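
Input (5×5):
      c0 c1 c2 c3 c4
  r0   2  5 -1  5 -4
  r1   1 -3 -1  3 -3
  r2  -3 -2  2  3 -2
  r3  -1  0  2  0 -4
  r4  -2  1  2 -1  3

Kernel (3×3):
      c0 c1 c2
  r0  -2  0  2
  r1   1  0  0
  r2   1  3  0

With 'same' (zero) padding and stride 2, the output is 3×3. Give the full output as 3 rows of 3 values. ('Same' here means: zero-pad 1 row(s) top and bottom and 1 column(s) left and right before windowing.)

Output[0,0]: The receptive field on the zero-padded input at this output position is [0 0 0 / 0 2 5 / 0 1 -3]. Elementwise product with the kernel and sum: 0·-2 + 0·2 + 0·1 + 0·1 + 1·3.

3 -1 -1
-9 16 -15
0 1 -1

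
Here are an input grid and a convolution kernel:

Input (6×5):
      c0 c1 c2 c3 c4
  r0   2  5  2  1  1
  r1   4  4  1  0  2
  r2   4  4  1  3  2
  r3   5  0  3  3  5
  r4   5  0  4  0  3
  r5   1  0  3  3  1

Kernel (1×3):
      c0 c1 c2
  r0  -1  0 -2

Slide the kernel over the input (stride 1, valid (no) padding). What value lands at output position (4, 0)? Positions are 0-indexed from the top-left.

-13

The receptive field on the input at this output position is [5 0 4]. Elementwise product with the kernel and sum: 5·-1 + 4·-2.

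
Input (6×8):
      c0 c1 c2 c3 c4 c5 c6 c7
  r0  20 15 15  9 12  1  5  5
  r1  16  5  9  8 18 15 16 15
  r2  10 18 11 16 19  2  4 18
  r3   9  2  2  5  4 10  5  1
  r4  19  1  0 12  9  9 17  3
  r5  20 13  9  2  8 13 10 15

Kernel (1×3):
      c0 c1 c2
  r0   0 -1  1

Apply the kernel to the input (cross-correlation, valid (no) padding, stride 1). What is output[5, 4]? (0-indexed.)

The receptive field on the input at this output position is [8 13 10]. Elementwise product with the kernel and sum: 13·-1 + 10·1.

-3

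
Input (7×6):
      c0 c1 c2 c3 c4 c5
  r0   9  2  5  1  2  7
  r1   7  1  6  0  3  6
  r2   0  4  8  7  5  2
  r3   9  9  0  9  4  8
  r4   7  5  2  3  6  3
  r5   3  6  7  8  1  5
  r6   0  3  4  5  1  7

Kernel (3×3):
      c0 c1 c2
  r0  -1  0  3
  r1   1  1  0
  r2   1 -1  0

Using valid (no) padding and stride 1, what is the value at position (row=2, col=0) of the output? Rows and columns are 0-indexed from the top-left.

The receptive field on the input at this output position is [0 4 8 / 9 9 0 / 7 5 2]. Elementwise product with the kernel and sum: 0·-1 + 8·3 + 9·1 + 9·1 + 7·1 + 5·-1.

44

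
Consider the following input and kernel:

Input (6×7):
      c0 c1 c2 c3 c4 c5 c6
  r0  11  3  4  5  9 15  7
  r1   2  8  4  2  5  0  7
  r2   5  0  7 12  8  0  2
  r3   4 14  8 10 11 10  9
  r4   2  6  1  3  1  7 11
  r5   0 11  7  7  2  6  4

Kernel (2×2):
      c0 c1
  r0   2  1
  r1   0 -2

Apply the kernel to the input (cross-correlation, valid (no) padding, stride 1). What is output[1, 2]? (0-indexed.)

-14

The receptive field on the input at this output position is [4 2 / 7 12]. Elementwise product with the kernel and sum: 4·2 + 2·1 + 12·-2.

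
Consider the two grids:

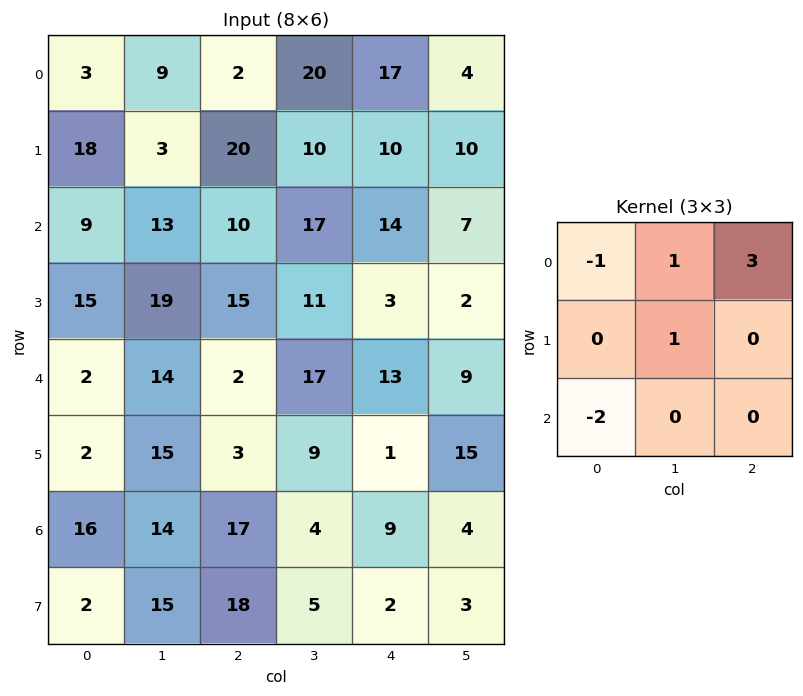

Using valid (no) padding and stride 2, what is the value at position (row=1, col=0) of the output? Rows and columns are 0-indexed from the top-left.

49

The receptive field on the input at this output position is [9 13 10 / 15 19 15 / 2 14 2]. Elementwise product with the kernel and sum: 9·-1 + 13·1 + 10·3 + 19·1 + 2·-2.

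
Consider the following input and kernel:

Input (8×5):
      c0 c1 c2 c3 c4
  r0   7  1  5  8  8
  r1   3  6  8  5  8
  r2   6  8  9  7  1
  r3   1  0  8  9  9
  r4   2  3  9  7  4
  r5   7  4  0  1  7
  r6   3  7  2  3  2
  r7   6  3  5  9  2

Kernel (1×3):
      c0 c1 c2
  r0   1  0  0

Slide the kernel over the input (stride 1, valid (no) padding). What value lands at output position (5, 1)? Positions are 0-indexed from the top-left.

4

The receptive field on the input at this output position is [4 0 1]. Elementwise product with the kernel and sum: 4·1.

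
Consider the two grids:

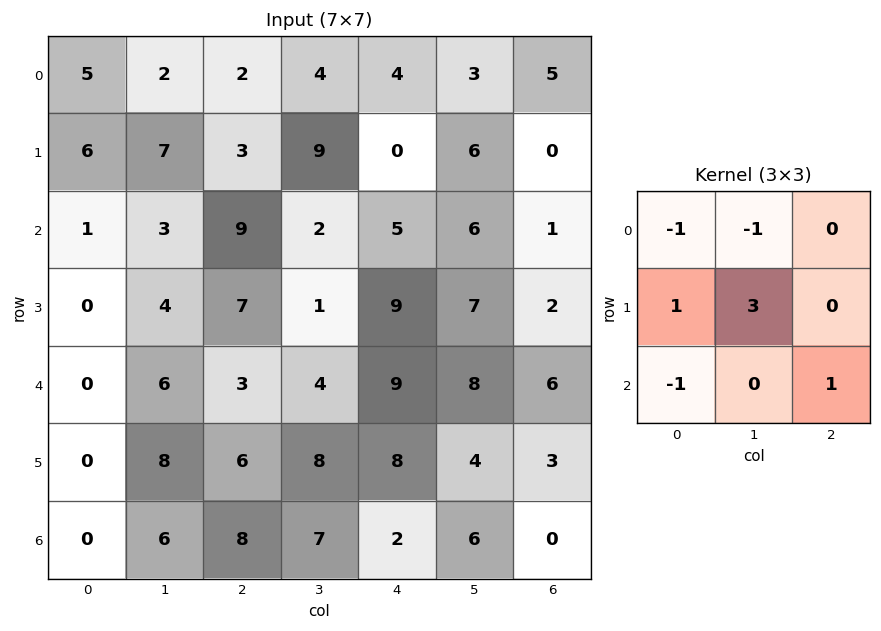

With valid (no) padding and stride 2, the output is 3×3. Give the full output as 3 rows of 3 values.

Output[0,0]: The receptive field on the input at this output position is [5 2 2 / 6 7 3 / 1 3 9]. Elementwise product with the kernel and sum: 5·-1 + 2·-1 + 6·1 + 7·3 + 1·-1 + 9·1.
Output[0,1]: The receptive field on the input at this output position is [2 4 4 / 3 9 0 / 9 2 5]. Elementwise product with the kernel and sum: 2·-1 + 4·-1 + 3·1 + 9·3 + 9·-1 + 5·1.

28 20 7
11 5 16
26 17 1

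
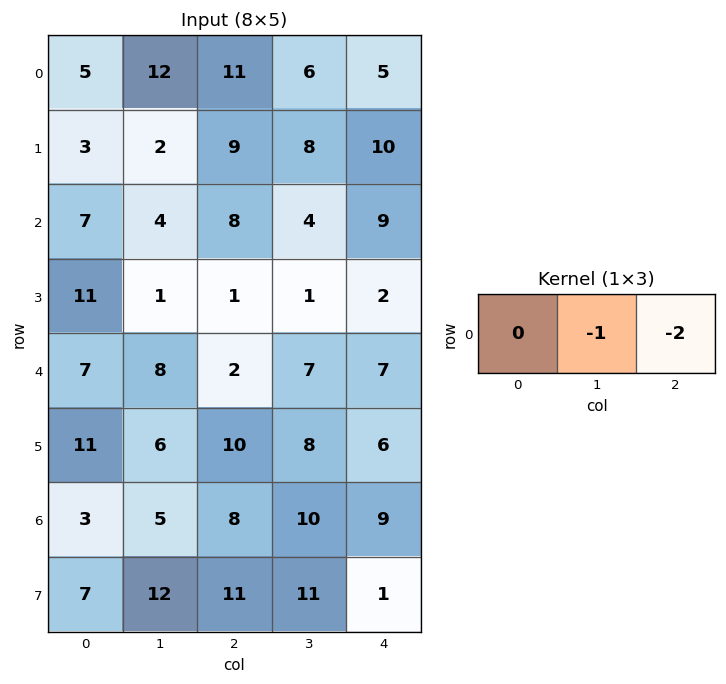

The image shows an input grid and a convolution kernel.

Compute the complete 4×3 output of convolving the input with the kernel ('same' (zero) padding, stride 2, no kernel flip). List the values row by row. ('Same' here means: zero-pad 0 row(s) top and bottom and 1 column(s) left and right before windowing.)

Output[0,0]: The receptive field on the zero-padded input at this output position is [0 5 12]. Elementwise product with the kernel and sum: 5·-1 + 12·-2.
Output[0,1]: The receptive field on the zero-padded input at this output position is [12 11 6]. Elementwise product with the kernel and sum: 11·-1 + 6·-2.

-29 -23 -5
-15 -16 -9
-23 -16 -7
-13 -28 -9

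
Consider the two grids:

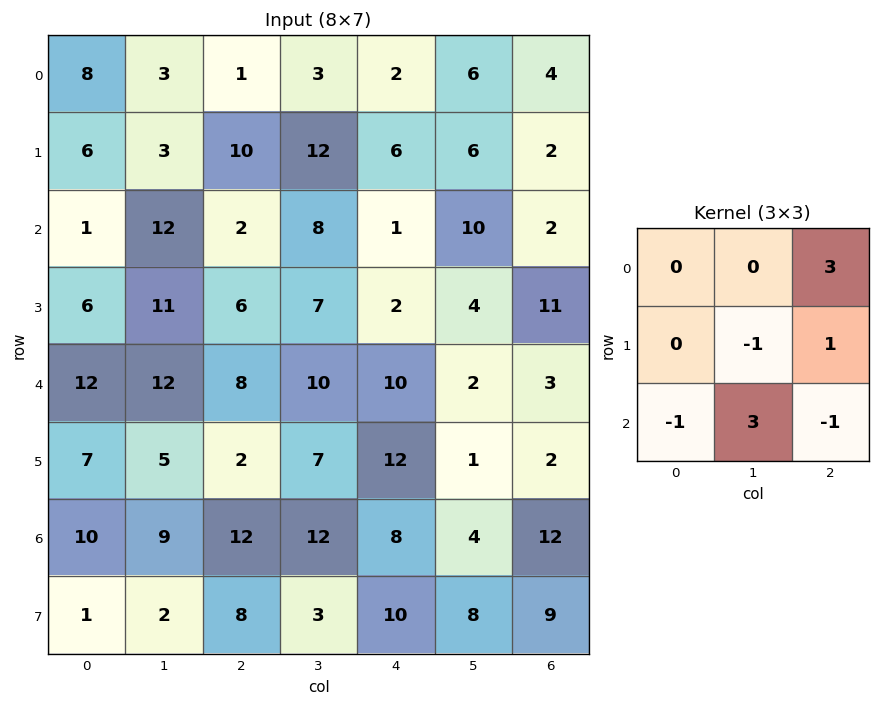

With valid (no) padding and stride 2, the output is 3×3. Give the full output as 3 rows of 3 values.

43 21 35
17 10 6
26 51 2

Output[0,0]: The receptive field on the input at this output position is [8 3 1 / 6 3 10 / 1 12 2]. Elementwise product with the kernel and sum: 1·3 + 3·-1 + 10·1 + 1·-1 + 12·3 + 2·-1.
Output[0,1]: The receptive field on the input at this output position is [1 3 2 / 10 12 6 / 2 8 1]. Elementwise product with the kernel and sum: 2·3 + 12·-1 + 6·1 + 2·-1 + 8·3 + 1·-1.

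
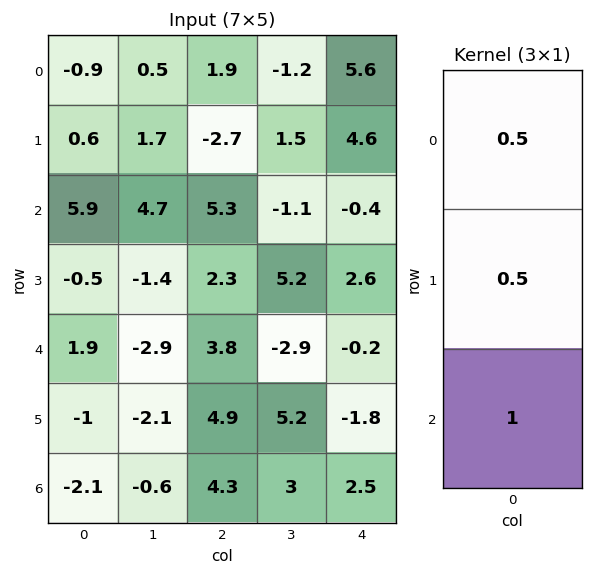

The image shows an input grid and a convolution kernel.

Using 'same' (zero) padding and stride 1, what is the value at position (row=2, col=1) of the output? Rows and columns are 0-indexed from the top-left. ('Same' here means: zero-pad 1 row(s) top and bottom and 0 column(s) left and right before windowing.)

The receptive field on the zero-padded input at this output position is [1.7 / 4.7 / -1.4]. Elementwise product with the kernel and sum: 1.7·0.5 + 4.7·0.5 + -1.4·1.

1.8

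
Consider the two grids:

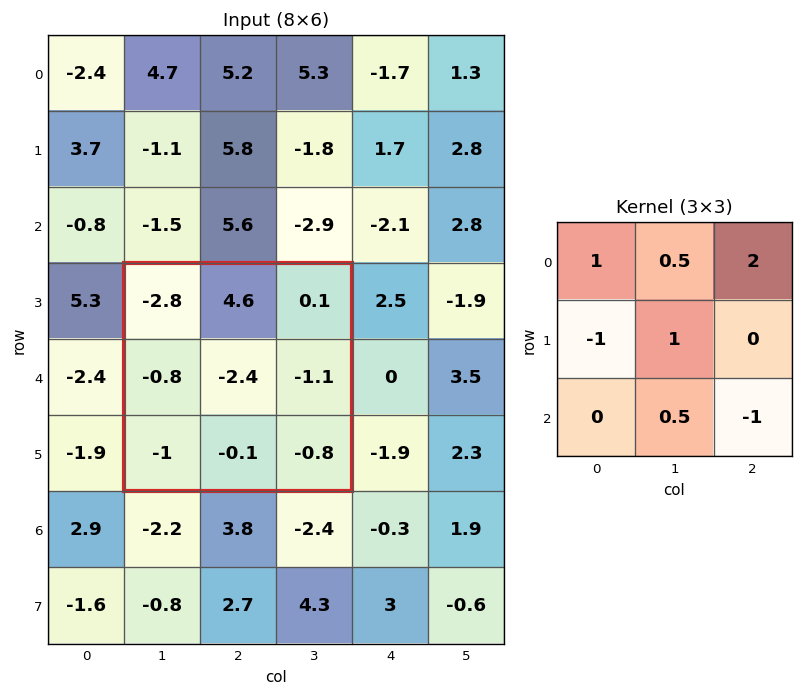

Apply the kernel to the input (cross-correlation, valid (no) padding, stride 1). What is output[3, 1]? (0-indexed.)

-1.15

The receptive field on the input at this output position is [-2.8 4.6 0.1 / -0.8 -2.4 -1.1 / -1 -0.1 -0.8]. Elementwise product with the kernel and sum: -2.8·1 + 4.6·0.5 + 0.1·2 + -0.8·-1 + -2.4·1 + -0.1·0.5 + -0.8·-1.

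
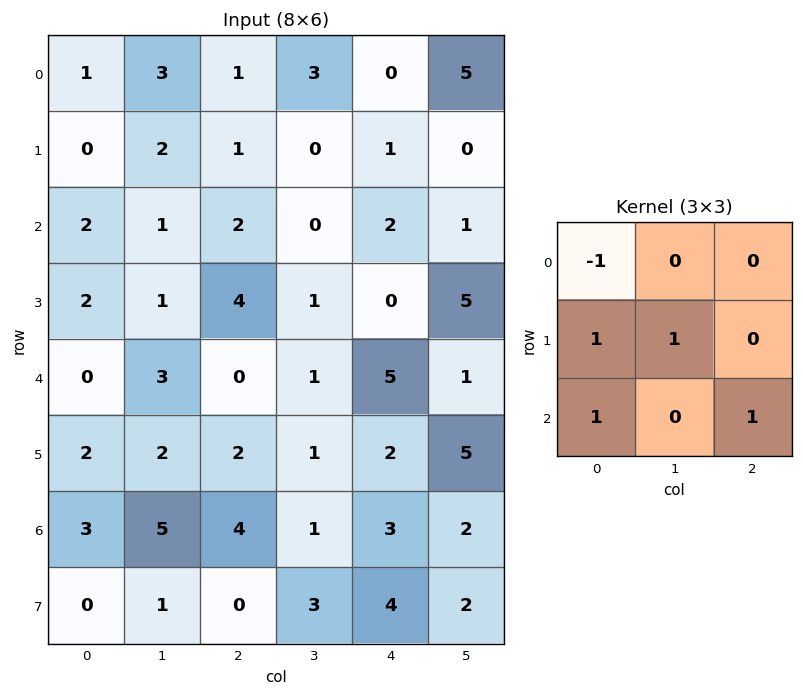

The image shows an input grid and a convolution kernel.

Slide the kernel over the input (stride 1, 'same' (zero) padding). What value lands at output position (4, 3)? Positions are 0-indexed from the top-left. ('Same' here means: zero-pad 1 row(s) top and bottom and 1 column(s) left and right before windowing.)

1

The receptive field on the zero-padded input at this output position is [4 1 0 / 0 1 5 / 2 1 2]. Elementwise product with the kernel and sum: 4·-1 + 0·1 + 1·1 + 2·1 + 2·1.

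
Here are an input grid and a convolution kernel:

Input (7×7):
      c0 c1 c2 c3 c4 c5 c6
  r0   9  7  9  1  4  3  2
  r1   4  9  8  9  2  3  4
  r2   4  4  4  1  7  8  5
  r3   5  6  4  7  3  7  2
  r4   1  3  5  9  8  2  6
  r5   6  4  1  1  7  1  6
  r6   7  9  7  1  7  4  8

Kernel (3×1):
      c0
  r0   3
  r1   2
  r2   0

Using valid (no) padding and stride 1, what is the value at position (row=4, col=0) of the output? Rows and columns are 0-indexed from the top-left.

15

The receptive field on the input at this output position is [1 / 6 / 7]. Elementwise product with the kernel and sum: 1·3 + 6·2.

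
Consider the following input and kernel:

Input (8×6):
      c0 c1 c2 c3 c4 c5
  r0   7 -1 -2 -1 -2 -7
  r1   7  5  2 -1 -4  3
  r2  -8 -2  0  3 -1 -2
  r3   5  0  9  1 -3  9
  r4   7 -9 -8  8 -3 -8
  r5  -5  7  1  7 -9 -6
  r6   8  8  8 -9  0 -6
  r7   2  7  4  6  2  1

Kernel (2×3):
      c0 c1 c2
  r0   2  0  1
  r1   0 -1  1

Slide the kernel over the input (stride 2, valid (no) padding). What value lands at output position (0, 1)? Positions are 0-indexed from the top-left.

The receptive field on the input at this output position is [-2 -1 -2 / 2 -1 -4]. Elementwise product with the kernel and sum: -2·2 + -2·1 + -1·-1 + -4·1.

-9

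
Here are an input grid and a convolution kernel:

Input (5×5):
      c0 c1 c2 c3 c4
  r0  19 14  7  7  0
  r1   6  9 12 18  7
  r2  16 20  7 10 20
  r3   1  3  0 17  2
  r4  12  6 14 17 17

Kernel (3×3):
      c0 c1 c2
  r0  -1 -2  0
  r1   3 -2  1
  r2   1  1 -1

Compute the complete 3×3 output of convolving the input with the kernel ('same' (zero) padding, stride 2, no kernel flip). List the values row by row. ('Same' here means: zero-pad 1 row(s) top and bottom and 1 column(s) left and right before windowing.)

Output[0,0]: The receptive field on the zero-padded input at this output position is [0 0 0 / 0 19 14 / 0 6 9]. Elementwise product with the kernel and sum: 0·-1 + 0·-2 + 0·3 + 19·-2 + 14·1 + 0·1 + 6·1 + 9·-1.
Output[0,1]: The receptive field on the zero-padded input at this output position is [0 0 0 / 14 7 7 / 9 12 18]. Elementwise product with the kernel and sum: 0·-1 + 0·-2 + 14·3 + 7·-2 + 7·1 + 9·1 + 12·1 + 18·-1.

-27 38 46
-26 9 -23
-20 4 -4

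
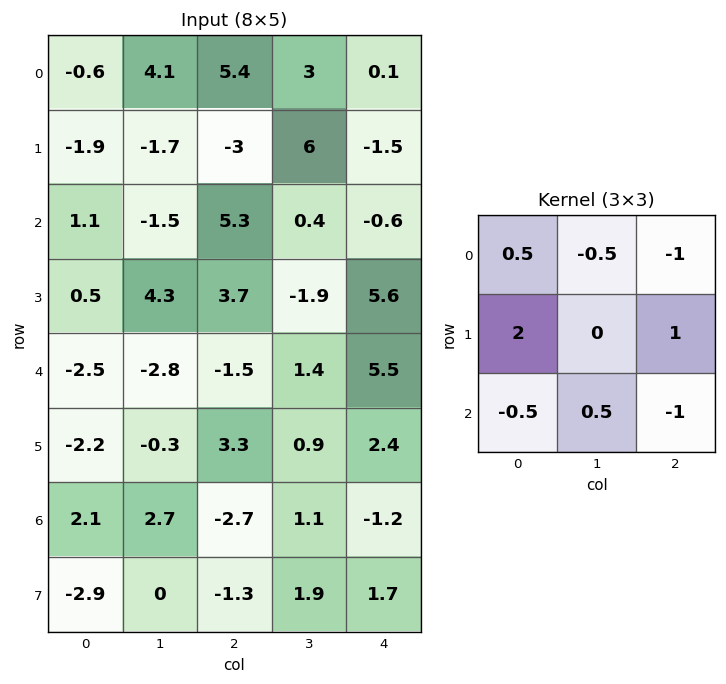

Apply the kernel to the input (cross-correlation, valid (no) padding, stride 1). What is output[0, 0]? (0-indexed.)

The receptive field on the input at this output position is [-0.6 4.1 5.4 / -1.9 -1.7 -3 / 1.1 -1.5 5.3]. Elementwise product with the kernel and sum: -0.6·0.5 + 4.1·-0.5 + 5.4·-1 + -1.9·2 + -3·1 + 1.1·-0.5 + -1.5·0.5 + 5.3·-1.

-21.15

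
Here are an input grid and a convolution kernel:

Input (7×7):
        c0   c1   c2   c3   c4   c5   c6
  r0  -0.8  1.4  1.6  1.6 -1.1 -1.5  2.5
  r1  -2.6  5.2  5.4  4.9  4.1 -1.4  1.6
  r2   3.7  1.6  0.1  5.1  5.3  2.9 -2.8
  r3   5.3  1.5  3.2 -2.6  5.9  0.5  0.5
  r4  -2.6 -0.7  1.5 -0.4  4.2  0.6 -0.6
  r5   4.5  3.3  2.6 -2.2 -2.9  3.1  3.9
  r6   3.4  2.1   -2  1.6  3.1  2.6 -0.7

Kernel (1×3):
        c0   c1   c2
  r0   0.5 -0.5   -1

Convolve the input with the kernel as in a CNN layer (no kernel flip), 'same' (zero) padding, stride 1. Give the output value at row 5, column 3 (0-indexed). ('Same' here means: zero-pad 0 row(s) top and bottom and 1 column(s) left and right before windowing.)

The receptive field on the zero-padded input at this output position is [2.6 -2.2 -2.9]. Elementwise product with the kernel and sum: 2.6·0.5 + -2.2·-0.5 + -2.9·-1.

5.3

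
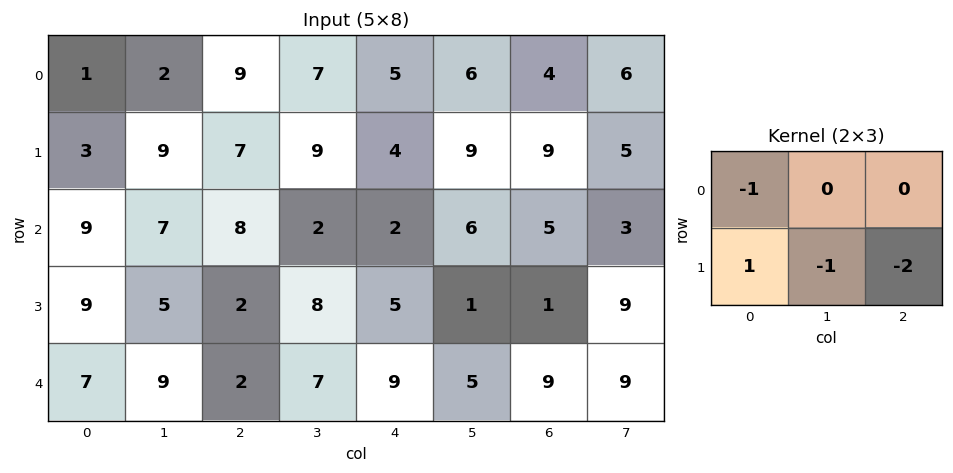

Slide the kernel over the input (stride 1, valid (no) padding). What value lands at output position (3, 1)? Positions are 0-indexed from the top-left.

-12

The receptive field on the input at this output position is [5 2 8 / 9 2 7]. Elementwise product with the kernel and sum: 5·-1 + 9·1 + 2·-1 + 7·-2.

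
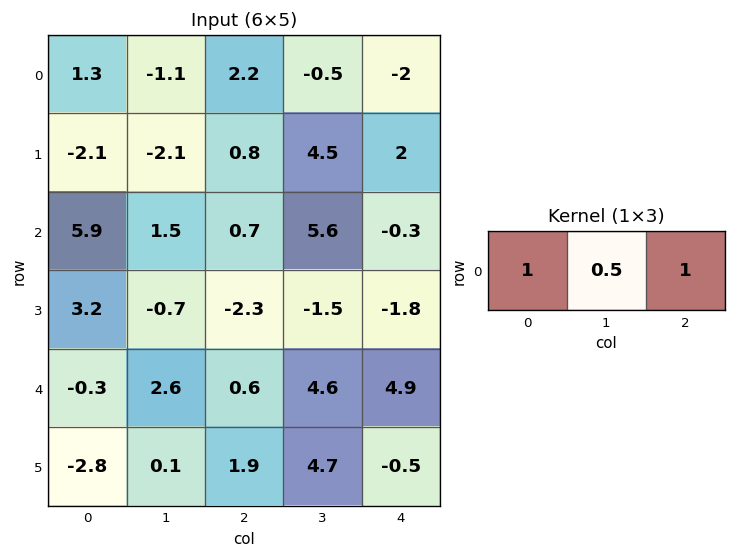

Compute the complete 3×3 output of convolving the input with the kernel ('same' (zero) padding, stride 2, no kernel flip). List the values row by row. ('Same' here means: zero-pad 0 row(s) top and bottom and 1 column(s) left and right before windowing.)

-0.45 -0.5 -1.5
4.45 7.45 5.45
2.45 7.5 7.05

Output[0,0]: The receptive field on the zero-padded input at this output position is [0 1.3 -1.1]. Elementwise product with the kernel and sum: 0·1 + 1.3·0.5 + -1.1·1.
Output[0,1]: The receptive field on the zero-padded input at this output position is [-1.1 2.2 -0.5]. Elementwise product with the kernel and sum: -1.1·1 + 2.2·0.5 + -0.5·1.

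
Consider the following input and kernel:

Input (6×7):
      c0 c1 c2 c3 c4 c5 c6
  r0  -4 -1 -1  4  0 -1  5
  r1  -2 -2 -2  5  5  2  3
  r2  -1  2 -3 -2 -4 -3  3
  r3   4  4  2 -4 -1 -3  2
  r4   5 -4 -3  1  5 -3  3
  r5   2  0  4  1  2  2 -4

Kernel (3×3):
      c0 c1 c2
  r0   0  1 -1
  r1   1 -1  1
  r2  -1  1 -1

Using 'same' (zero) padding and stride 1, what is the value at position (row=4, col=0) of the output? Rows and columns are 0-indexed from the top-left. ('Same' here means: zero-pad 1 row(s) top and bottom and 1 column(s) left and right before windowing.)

The receptive field on the zero-padded input at this output position is [0 4 4 / 0 5 -4 / 0 2 0]. Elementwise product with the kernel and sum: 4·1 + 4·-1 + 0·1 + 5·-1 + -4·1 + 0·-1 + 2·1 + 0·-1.

-7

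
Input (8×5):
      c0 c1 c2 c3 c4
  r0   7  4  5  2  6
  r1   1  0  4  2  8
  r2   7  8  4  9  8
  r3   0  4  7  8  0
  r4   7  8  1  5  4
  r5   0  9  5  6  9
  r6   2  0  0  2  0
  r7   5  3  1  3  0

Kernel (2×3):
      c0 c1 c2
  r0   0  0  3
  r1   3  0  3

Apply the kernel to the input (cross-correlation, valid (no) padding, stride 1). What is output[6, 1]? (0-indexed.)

24

The receptive field on the input at this output position is [0 0 2 / 3 1 3]. Elementwise product with the kernel and sum: 2·3 + 3·3 + 3·3.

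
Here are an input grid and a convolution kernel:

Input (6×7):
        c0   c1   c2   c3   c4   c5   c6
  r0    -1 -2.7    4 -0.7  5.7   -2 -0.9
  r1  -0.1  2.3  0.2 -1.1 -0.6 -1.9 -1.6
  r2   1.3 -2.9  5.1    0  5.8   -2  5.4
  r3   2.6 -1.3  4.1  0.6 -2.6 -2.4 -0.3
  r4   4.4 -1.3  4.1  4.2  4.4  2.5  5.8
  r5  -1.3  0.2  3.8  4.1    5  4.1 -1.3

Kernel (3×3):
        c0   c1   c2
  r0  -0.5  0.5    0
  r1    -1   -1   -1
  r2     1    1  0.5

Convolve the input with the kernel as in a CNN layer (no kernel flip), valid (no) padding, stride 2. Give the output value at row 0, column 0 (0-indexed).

The receptive field on the input at this output position is [-1 -2.7 4 / -0.1 2.3 0.2 / 1.3 -2.9 5.1]. Elementwise product with the kernel and sum: -1·-0.5 + -2.7·0.5 + -0.1·-1 + 2.3·-1 + 0.2·-1 + 1.3·1 + -2.9·1 + 5.1·0.5.

-2.3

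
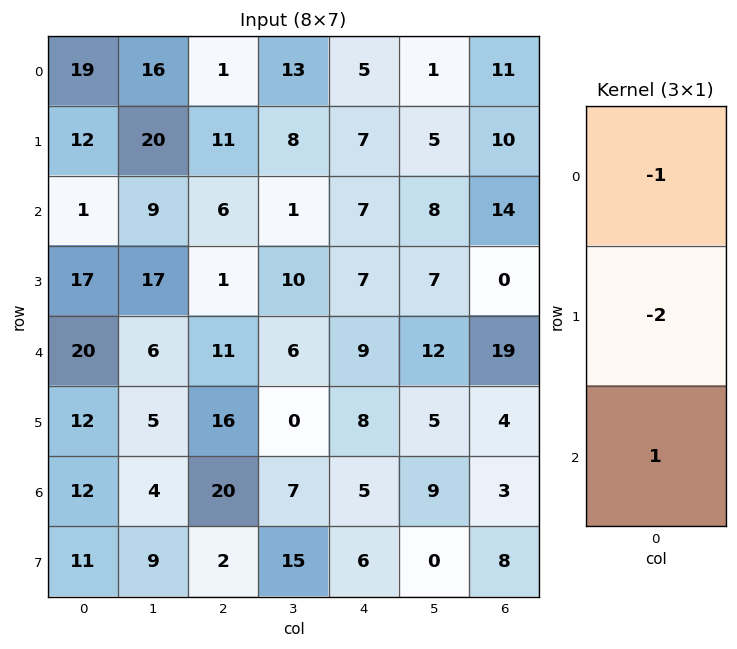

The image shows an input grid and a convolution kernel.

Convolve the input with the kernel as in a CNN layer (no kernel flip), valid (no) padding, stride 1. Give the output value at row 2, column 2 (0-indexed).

The receptive field on the input at this output position is [6 / 1 / 11]. Elementwise product with the kernel and sum: 6·-1 + 1·-2 + 11·1.

3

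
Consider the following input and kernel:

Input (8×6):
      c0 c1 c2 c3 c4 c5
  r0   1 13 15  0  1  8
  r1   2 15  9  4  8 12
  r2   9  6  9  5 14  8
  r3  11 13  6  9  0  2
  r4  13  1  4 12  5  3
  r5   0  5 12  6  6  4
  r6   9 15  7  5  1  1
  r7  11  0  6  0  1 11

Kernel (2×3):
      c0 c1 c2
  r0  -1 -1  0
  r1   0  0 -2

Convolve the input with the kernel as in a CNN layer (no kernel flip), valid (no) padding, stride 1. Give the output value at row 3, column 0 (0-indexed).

The receptive field on the input at this output position is [11 13 6 / 13 1 4]. Elementwise product with the kernel and sum: 11·-1 + 13·-1 + 4·-2.

-32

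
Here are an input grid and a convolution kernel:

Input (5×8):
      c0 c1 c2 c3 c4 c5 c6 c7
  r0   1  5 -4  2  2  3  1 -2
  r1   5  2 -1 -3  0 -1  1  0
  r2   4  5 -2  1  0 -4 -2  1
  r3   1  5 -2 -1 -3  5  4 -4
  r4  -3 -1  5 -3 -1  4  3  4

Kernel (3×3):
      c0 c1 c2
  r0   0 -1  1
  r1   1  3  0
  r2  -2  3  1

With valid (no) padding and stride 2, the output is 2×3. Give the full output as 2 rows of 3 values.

Output[0,0]: The receptive field on the input at this output position is [1 5 -4 / 5 2 -1 / 4 5 -2]. Elementwise product with the kernel and sum: 5·-1 + -4·1 + 5·1 + 2·3 + 4·-2 + 5·3 + -2·1.

7 -3 -19
17 -26 31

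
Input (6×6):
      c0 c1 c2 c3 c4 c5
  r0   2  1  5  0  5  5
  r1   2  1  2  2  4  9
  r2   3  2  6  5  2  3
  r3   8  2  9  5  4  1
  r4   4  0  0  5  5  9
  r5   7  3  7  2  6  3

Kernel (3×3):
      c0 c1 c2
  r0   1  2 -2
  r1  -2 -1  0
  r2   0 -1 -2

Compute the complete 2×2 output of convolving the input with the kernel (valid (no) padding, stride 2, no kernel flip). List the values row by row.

-25 -20
-23 -26

Output[0,0]: The receptive field on the input at this output position is [2 1 5 / 2 1 2 / 3 2 6]. Elementwise product with the kernel and sum: 2·1 + 1·2 + 5·-2 + 2·-2 + 1·-1 + 2·-1 + 6·-2.
Output[0,1]: The receptive field on the input at this output position is [5 0 5 / 2 2 4 / 6 5 2]. Elementwise product with the kernel and sum: 5·1 + 0·2 + 5·-2 + 2·-2 + 2·-1 + 5·-1 + 2·-2.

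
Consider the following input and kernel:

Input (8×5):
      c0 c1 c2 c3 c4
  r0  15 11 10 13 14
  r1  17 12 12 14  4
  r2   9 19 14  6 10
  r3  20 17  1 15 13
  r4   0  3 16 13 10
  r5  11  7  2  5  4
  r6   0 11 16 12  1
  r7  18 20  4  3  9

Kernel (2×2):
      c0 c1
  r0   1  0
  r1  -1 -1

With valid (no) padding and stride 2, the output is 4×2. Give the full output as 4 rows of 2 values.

Output[0,0]: The receptive field on the input at this output position is [15 11 / 17 12]. Elementwise product with the kernel and sum: 15·1 + 17·-1 + 12·-1.

-14 -16
-28 -2
-18 9
-38 9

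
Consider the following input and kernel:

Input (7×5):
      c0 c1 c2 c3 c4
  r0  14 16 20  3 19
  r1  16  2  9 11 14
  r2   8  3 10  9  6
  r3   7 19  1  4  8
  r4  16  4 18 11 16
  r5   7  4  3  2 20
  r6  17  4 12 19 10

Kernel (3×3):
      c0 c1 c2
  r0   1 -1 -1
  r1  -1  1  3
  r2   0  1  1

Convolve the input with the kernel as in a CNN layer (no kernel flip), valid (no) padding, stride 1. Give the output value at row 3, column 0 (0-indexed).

The receptive field on the input at this output position is [7 19 1 / 16 4 18 / 7 4 3]. Elementwise product with the kernel and sum: 7·1 + 19·-1 + 1·-1 + 16·-1 + 4·1 + 18·3 + 4·1 + 3·1.

36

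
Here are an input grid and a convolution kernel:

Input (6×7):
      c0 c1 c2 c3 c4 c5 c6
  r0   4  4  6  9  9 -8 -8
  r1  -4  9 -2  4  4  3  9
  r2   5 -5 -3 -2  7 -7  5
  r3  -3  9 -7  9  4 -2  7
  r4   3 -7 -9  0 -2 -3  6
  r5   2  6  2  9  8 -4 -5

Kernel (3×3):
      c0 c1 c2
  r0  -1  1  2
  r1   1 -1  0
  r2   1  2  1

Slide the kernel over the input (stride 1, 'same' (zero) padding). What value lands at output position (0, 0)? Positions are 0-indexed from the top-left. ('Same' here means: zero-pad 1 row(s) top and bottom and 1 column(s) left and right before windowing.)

-3

The receptive field on the zero-padded input at this output position is [0 0 0 / 0 4 4 / 0 -4 9]. Elementwise product with the kernel and sum: 0·-1 + 0·1 + 0·2 + 0·1 + 4·-1 + 0·1 + -4·2 + 9·1.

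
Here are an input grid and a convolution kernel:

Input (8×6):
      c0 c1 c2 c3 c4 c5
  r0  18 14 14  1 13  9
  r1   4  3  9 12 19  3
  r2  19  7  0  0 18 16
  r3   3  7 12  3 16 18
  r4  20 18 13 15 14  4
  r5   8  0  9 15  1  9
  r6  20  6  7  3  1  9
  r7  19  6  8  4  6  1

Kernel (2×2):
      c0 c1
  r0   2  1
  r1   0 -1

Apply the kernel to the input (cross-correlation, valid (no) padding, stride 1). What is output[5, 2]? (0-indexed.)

30

The receptive field on the input at this output position is [9 15 / 7 3]. Elementwise product with the kernel and sum: 9·2 + 15·1 + 3·-1.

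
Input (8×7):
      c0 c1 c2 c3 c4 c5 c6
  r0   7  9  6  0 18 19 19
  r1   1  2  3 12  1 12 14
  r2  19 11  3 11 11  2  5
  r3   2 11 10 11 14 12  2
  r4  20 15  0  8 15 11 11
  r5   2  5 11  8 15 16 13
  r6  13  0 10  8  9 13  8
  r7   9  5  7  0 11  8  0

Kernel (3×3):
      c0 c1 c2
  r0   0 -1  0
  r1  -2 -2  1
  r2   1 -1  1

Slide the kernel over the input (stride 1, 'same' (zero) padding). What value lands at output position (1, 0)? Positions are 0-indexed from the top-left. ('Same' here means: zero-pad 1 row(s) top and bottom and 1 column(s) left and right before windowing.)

The receptive field on the zero-padded input at this output position is [0 7 9 / 0 1 2 / 0 19 11]. Elementwise product with the kernel and sum: 7·-1 + 0·-2 + 1·-2 + 2·1 + 0·1 + 19·-1 + 11·1.

-15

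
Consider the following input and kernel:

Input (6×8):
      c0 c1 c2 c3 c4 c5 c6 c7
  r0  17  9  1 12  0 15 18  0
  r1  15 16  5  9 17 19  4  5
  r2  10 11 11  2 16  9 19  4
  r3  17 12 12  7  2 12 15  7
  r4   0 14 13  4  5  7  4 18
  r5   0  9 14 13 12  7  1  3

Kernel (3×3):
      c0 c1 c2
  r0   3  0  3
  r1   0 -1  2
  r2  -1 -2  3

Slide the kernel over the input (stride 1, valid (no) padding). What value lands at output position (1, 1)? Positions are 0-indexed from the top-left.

The receptive field on the input at this output position is [16 5 9 / 11 11 2 / 12 12 7]. Elementwise product with the kernel and sum: 16·3 + 9·3 + 11·-1 + 2·2 + 12·-1 + 12·-2 + 7·3.

53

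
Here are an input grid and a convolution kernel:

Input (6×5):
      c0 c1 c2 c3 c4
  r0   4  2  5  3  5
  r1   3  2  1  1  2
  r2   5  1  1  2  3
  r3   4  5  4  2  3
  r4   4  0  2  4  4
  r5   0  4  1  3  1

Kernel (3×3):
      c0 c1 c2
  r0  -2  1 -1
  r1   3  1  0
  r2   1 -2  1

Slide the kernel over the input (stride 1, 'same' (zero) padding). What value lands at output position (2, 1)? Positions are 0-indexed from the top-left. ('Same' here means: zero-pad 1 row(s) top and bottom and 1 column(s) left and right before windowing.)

9

The receptive field on the zero-padded input at this output position is [3 2 1 / 5 1 1 / 4 5 4]. Elementwise product with the kernel and sum: 3·-2 + 2·1 + 1·-1 + 5·3 + 1·1 + 4·1 + 5·-2 + 4·1.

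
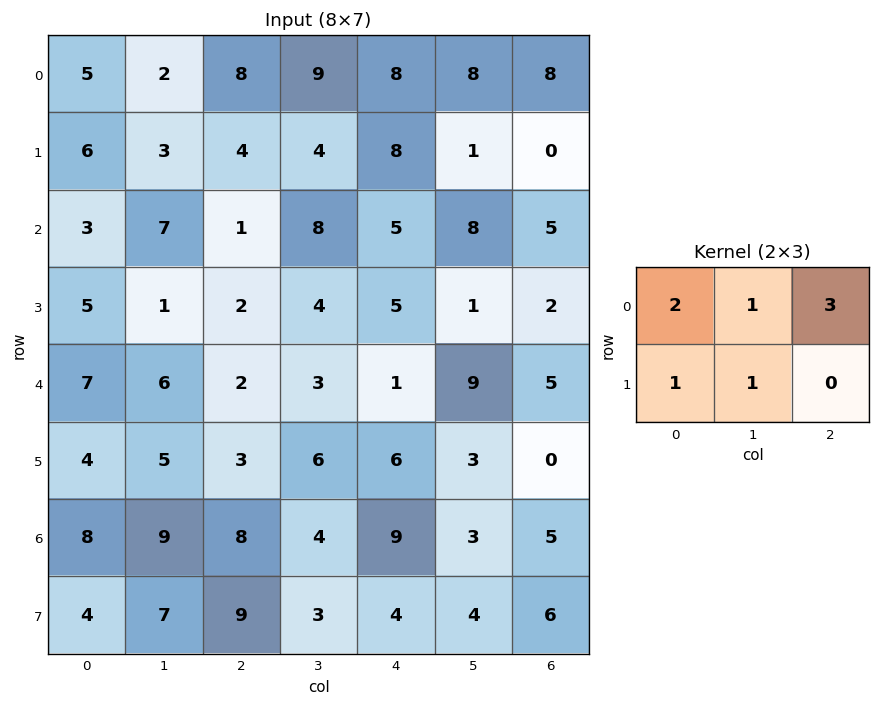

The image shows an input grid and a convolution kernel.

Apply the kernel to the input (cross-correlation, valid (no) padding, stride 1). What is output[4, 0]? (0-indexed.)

The receptive field on the input at this output position is [7 6 2 / 4 5 3]. Elementwise product with the kernel and sum: 7·2 + 6·1 + 2·3 + 4·1 + 5·1.

35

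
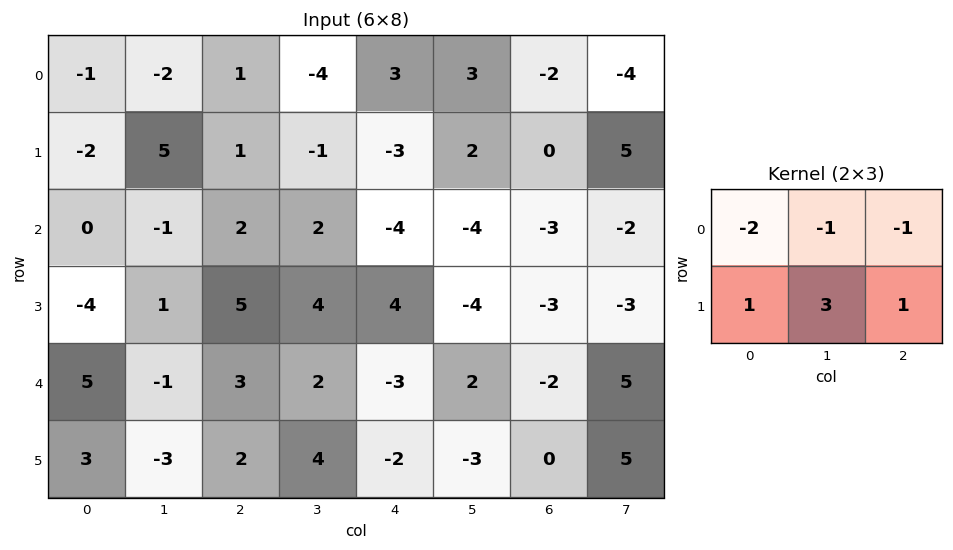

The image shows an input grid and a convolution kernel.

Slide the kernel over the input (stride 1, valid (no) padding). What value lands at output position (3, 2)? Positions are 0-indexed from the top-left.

The receptive field on the input at this output position is [5 4 4 / 3 2 -3]. Elementwise product with the kernel and sum: 5·-2 + 4·-1 + 4·-1 + 3·1 + 2·3 + -3·1.

-12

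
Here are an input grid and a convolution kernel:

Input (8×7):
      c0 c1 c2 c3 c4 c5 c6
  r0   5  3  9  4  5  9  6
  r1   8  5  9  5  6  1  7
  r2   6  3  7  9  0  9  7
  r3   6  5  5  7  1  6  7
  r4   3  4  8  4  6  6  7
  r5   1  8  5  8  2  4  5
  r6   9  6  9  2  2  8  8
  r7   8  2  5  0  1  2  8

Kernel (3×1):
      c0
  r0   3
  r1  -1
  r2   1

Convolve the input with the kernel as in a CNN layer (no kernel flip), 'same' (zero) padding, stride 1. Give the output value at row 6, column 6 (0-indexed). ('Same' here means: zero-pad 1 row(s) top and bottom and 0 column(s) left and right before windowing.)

15

The receptive field on the zero-padded input at this output position is [5 / 8 / 8]. Elementwise product with the kernel and sum: 5·3 + 8·-1 + 8·1.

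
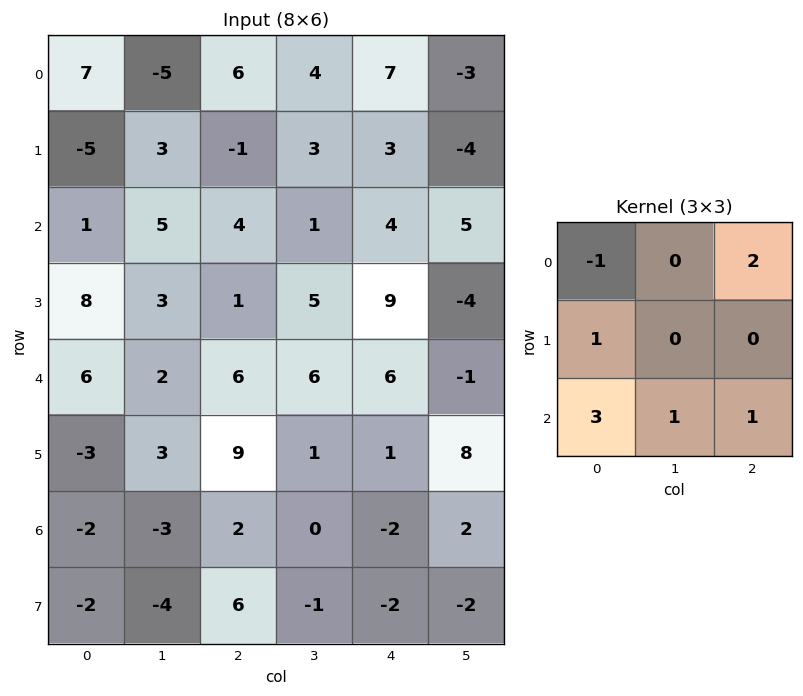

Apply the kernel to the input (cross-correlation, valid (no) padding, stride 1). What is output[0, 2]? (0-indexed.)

The receptive field on the input at this output position is [6 4 7 / -1 3 3 / 4 1 4]. Elementwise product with the kernel and sum: 6·-1 + 7·2 + -1·1 + 4·3 + 1·1 + 4·1.

24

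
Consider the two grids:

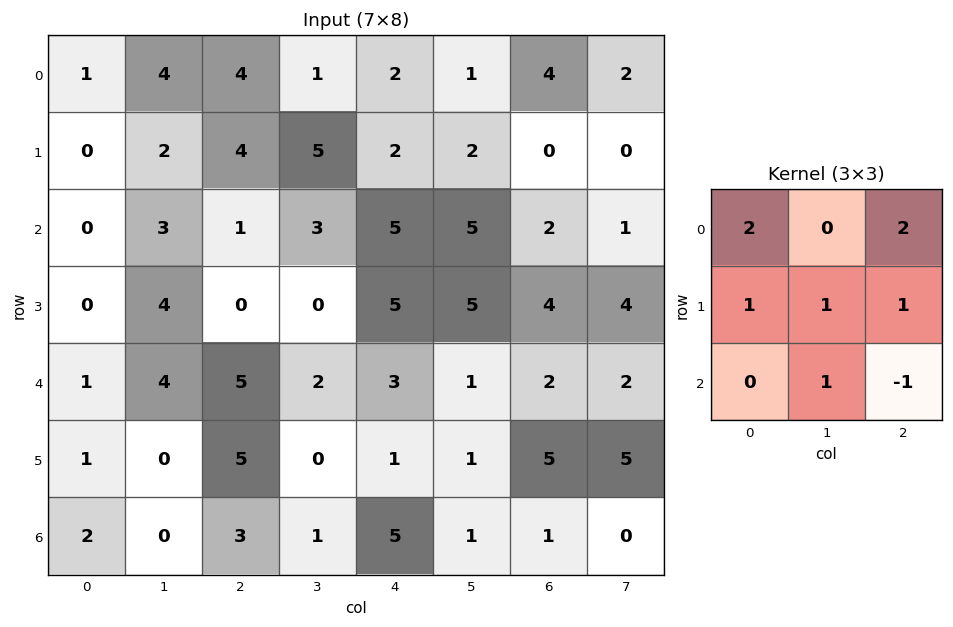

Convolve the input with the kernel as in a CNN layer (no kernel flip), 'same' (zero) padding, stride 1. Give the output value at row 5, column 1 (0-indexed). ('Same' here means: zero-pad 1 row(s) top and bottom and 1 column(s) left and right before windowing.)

15

The receptive field on the zero-padded input at this output position is [1 4 5 / 1 0 5 / 2 0 3]. Elementwise product with the kernel and sum: 1·2 + 5·2 + 1·1 + 0·1 + 5·1 + 0·1 + 3·-1.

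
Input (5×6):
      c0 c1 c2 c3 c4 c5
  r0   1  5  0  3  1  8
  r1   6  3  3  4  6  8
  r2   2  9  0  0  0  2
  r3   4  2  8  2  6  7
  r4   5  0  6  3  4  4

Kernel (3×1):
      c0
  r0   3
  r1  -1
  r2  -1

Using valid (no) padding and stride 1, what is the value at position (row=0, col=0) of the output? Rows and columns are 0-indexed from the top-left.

-5

The receptive field on the input at this output position is [1 / 6 / 2]. Elementwise product with the kernel and sum: 1·3 + 6·-1 + 2·-1.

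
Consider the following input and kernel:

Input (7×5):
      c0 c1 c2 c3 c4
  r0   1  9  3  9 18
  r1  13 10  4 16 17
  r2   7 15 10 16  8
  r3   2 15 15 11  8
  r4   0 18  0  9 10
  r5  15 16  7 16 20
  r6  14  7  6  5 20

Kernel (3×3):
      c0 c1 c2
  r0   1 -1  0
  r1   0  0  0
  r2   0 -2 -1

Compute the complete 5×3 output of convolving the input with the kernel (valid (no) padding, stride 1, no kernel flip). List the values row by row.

-48 -30 -46
-42 -35 -42
-44 -4 -34
-52 -30 -48
-38 1 -39

Output[0,0]: The receptive field on the input at this output position is [1 9 3 / 13 10 4 / 7 15 10]. Elementwise product with the kernel and sum: 1·1 + 9·-1 + 15·-2 + 10·-1.
Output[0,1]: The receptive field on the input at this output position is [9 3 9 / 10 4 16 / 15 10 16]. Elementwise product with the kernel and sum: 9·1 + 3·-1 + 10·-2 + 16·-1.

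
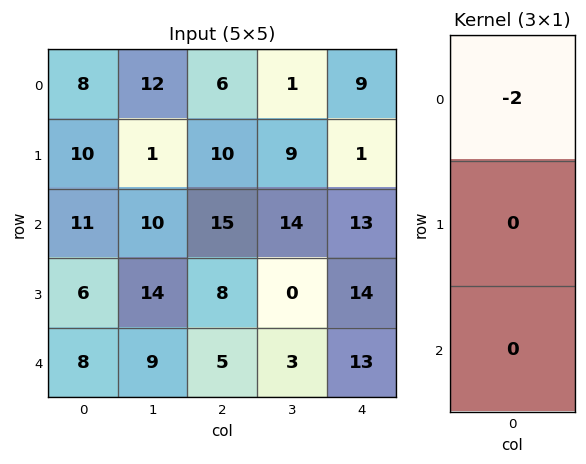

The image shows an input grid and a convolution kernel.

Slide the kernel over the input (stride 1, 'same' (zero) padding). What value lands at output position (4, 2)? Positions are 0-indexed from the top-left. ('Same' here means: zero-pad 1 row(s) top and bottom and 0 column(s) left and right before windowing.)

-16

The receptive field on the zero-padded input at this output position is [8 / 5 / 0]. Elementwise product with the kernel and sum: 8·-2.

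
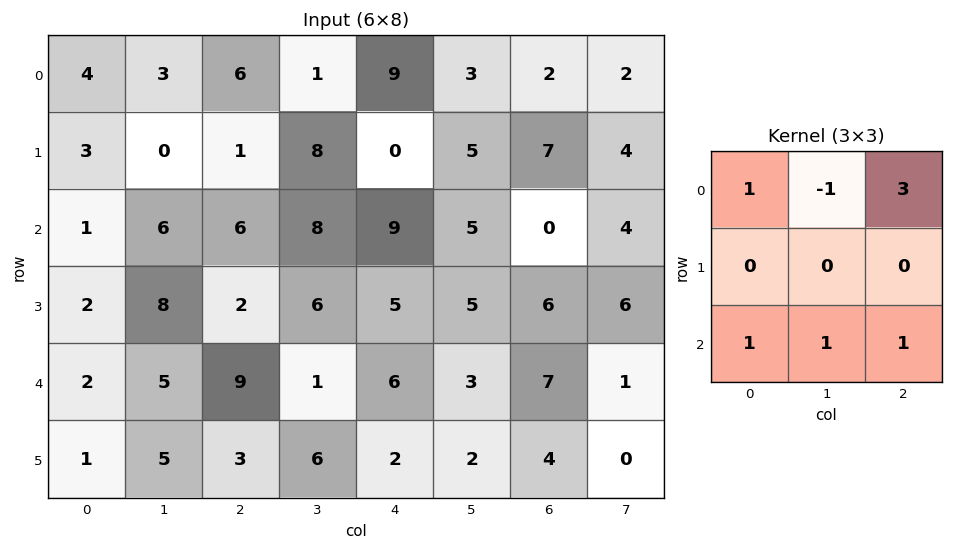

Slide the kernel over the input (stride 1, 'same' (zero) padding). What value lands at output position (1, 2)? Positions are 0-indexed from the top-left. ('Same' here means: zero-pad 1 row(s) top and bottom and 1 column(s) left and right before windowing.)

20

The receptive field on the zero-padded input at this output position is [3 6 1 / 0 1 8 / 6 6 8]. Elementwise product with the kernel and sum: 3·1 + 6·-1 + 1·3 + 6·1 + 6·1 + 8·1.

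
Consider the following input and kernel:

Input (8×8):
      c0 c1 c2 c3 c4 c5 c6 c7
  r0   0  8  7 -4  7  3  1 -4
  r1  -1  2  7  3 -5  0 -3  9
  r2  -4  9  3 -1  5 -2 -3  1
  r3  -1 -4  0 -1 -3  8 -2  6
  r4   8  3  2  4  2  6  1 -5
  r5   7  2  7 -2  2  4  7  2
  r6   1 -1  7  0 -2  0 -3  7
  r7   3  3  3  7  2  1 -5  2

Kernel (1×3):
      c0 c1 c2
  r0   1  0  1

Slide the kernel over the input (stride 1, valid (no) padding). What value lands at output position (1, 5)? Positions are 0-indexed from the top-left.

9

The receptive field on the input at this output position is [0 -3 9]. Elementwise product with the kernel and sum: 0·1 + 9·1.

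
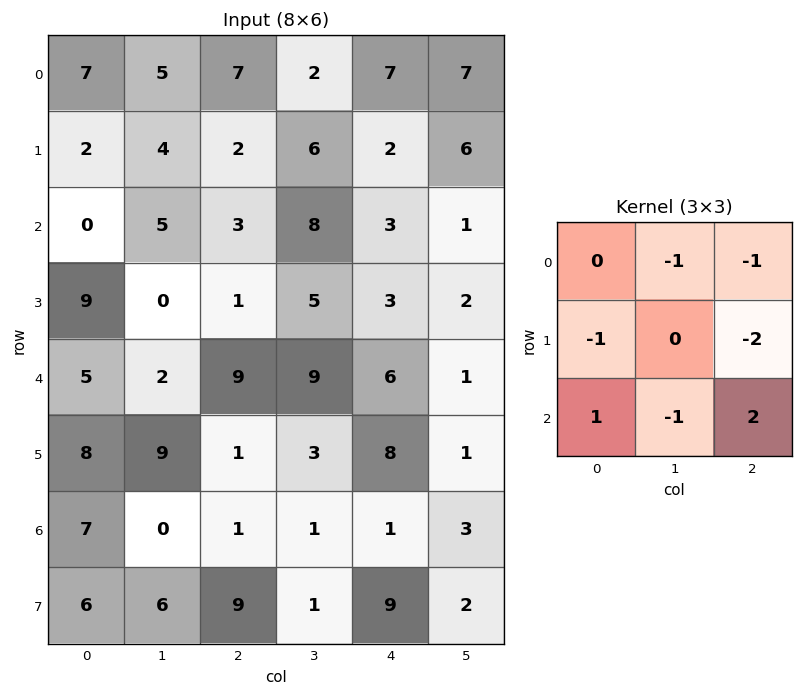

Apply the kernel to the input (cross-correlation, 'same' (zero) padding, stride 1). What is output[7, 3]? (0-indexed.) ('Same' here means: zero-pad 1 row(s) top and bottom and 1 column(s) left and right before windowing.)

The receptive field on the zero-padded input at this output position is [1 1 1 / 9 1 9 / 0 0 0]. Elementwise product with the kernel and sum: 1·-1 + 1·-1 + 9·-1 + 9·-2 + 0·1 + 0·-1 + 0·2.

-29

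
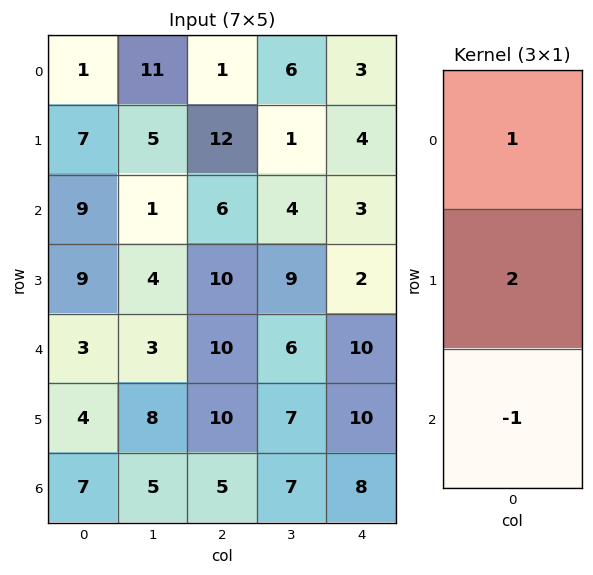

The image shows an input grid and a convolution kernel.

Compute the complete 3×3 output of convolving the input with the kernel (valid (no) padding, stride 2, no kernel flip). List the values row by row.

6 19 8
24 16 -3
4 25 22

Output[0,0]: The receptive field on the input at this output position is [1 / 7 / 9]. Elementwise product with the kernel and sum: 1·1 + 7·2 + 9·-1.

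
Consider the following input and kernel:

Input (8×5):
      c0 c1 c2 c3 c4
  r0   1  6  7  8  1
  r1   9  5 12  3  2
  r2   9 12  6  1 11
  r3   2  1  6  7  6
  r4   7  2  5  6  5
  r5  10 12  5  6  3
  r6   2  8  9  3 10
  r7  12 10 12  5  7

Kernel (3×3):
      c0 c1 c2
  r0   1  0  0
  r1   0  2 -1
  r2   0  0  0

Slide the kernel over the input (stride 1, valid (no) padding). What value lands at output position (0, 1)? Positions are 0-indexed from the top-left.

The receptive field on the input at this output position is [6 7 8 / 5 12 3 / 12 6 1]. Elementwise product with the kernel and sum: 6·1 + 12·2 + 3·-1.

27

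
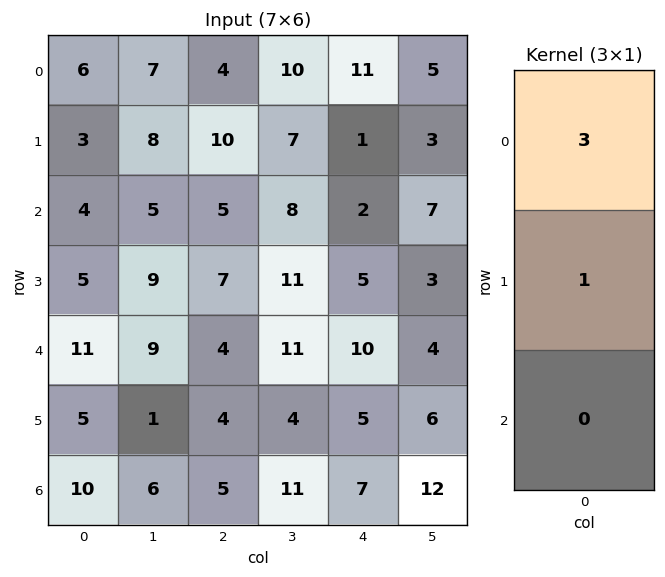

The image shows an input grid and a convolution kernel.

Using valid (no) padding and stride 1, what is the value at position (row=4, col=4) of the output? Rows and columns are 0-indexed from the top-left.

35

The receptive field on the input at this output position is [10 / 5 / 7]. Elementwise product with the kernel and sum: 10·3 + 5·1.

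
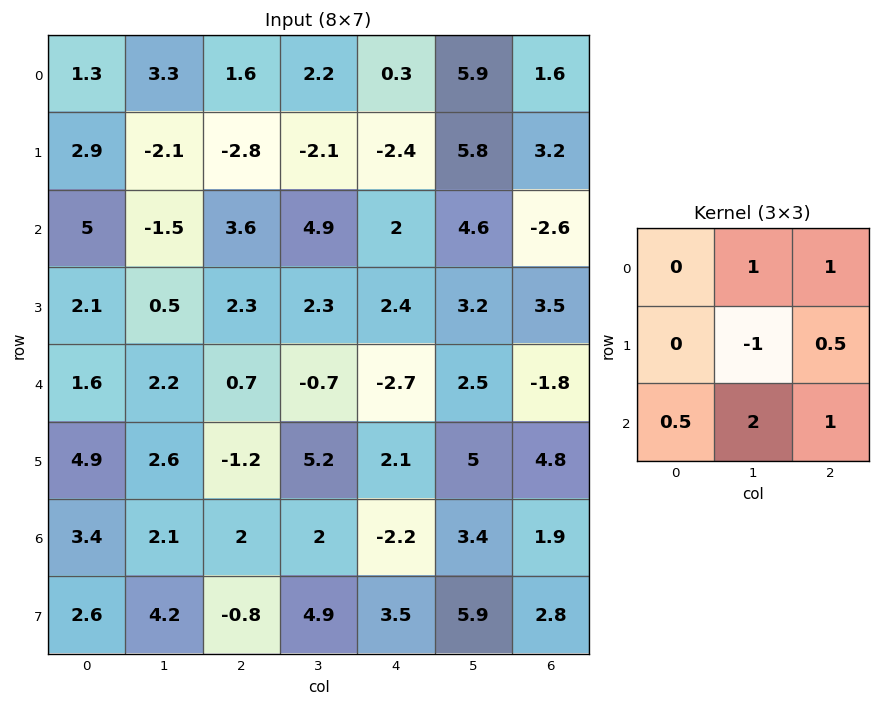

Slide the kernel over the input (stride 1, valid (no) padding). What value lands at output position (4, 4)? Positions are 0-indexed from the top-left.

5.7

The receptive field on the input at this output position is [-2.7 2.5 -1.8 / 2.1 5 4.8 / -2.2 3.4 1.9]. Elementwise product with the kernel and sum: 2.5·1 + -1.8·1 + 5·-1 + 4.8·0.5 + -2.2·0.5 + 3.4·2 + 1.9·1.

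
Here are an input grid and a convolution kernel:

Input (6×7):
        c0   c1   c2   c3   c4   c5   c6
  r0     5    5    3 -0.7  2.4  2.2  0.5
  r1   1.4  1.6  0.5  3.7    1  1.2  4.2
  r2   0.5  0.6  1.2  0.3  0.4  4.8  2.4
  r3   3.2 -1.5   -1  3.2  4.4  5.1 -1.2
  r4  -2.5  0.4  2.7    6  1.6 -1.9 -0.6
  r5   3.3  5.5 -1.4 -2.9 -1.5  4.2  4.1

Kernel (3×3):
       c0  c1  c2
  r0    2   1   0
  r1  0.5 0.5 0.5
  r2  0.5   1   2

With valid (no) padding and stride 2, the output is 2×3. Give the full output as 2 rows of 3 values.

Output[0,0]: The receptive field on the input at this output position is [5 5 3 / 1.4 1.6 0.5 / 0.5 0.6 1.2]. Elementwise product with the kernel and sum: 5·2 + 5·1 + 1.4·0.5 + 1.6·0.5 + 0.5·0.5 + 0.5·0.5 + 0.6·1 + 1.2·2.

20 9.6 20
6.5 16.55 7.45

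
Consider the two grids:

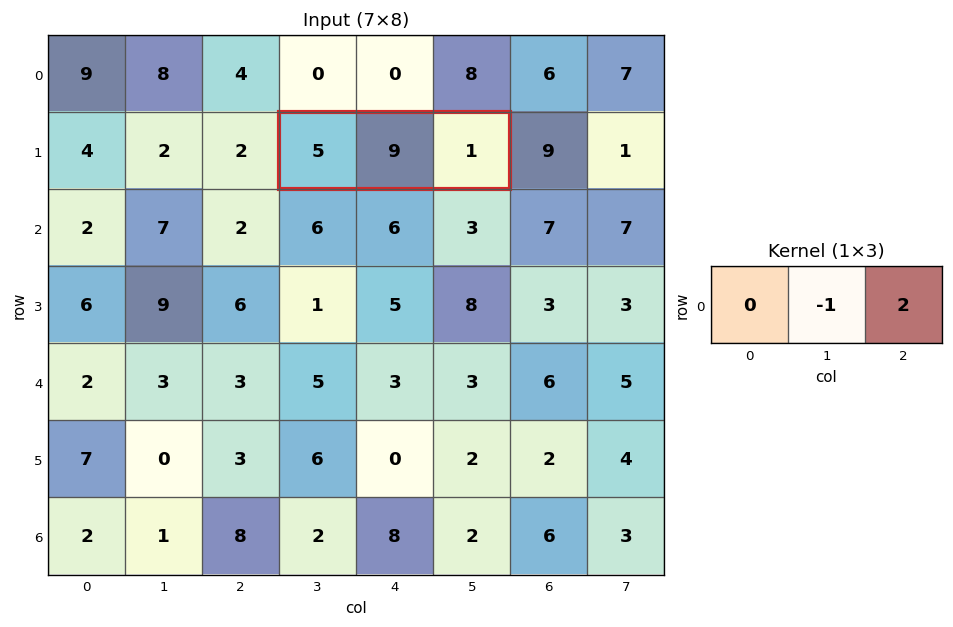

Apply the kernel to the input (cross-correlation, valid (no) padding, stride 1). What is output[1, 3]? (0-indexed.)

-7

The receptive field on the input at this output position is [5 9 1]. Elementwise product with the kernel and sum: 9·-1 + 1·2.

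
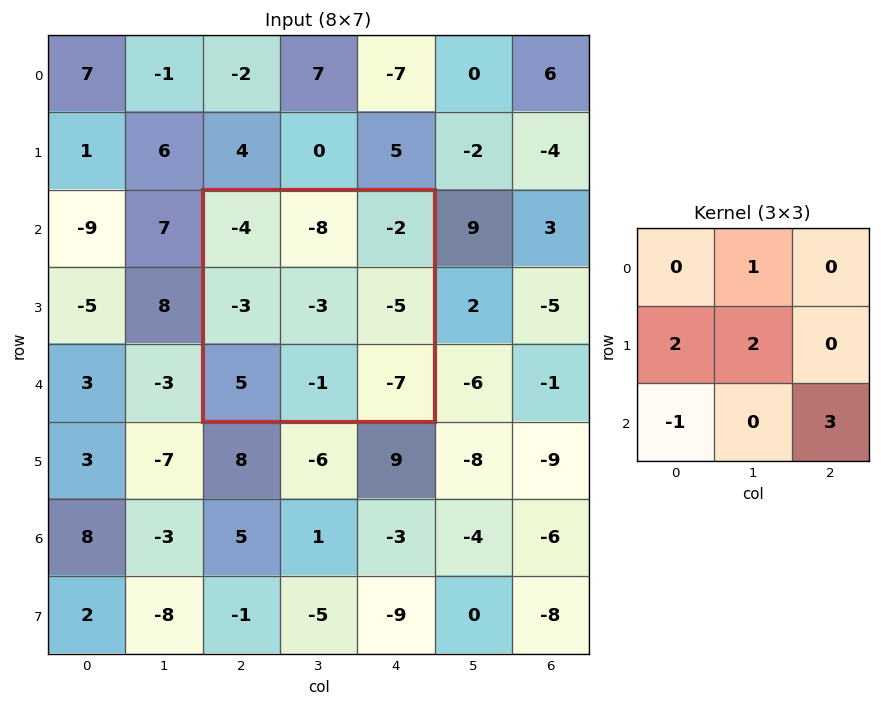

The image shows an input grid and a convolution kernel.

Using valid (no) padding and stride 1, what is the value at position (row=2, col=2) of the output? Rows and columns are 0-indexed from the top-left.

The receptive field on the input at this output position is [-4 -8 -2 / -3 -3 -5 / 5 -1 -7]. Elementwise product with the kernel and sum: -8·1 + -3·2 + -3·2 + 5·-1 + -7·3.

-46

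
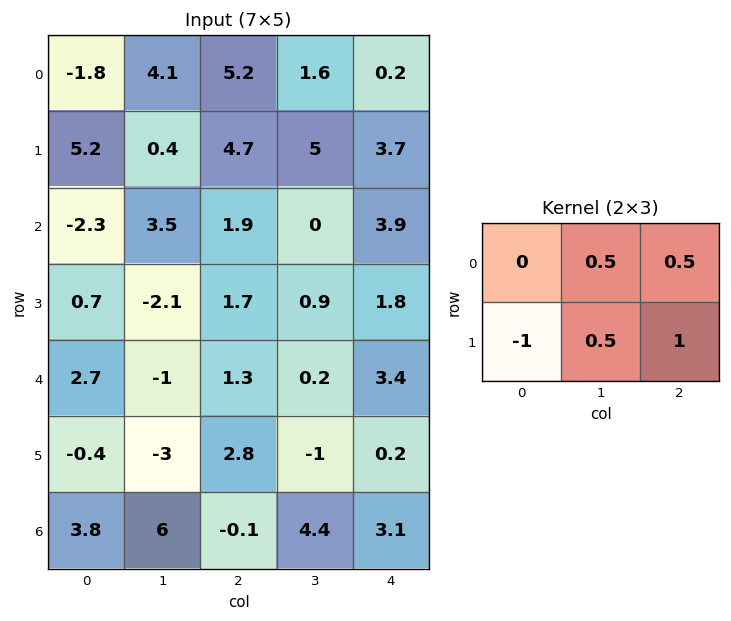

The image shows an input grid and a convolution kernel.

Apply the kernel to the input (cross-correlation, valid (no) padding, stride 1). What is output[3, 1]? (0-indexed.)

The receptive field on the input at this output position is [-2.1 1.7 0.9 / -1 1.3 0.2]. Elementwise product with the kernel and sum: 1.7·0.5 + 0.9·0.5 + -1·-1 + 1.3·0.5 + 0.2·1.

3.15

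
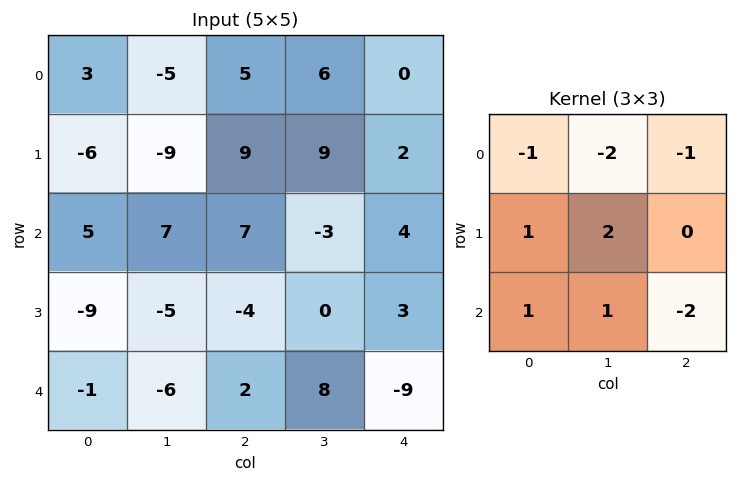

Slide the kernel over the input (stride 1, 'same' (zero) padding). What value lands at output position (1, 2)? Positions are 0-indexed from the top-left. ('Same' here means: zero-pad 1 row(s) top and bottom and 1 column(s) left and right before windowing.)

18

The receptive field on the zero-padded input at this output position is [-5 5 6 / -9 9 9 / 7 7 -3]. Elementwise product with the kernel and sum: -5·-1 + 5·-2 + 6·-1 + -9·1 + 9·2 + 7·1 + 7·1 + -3·-2.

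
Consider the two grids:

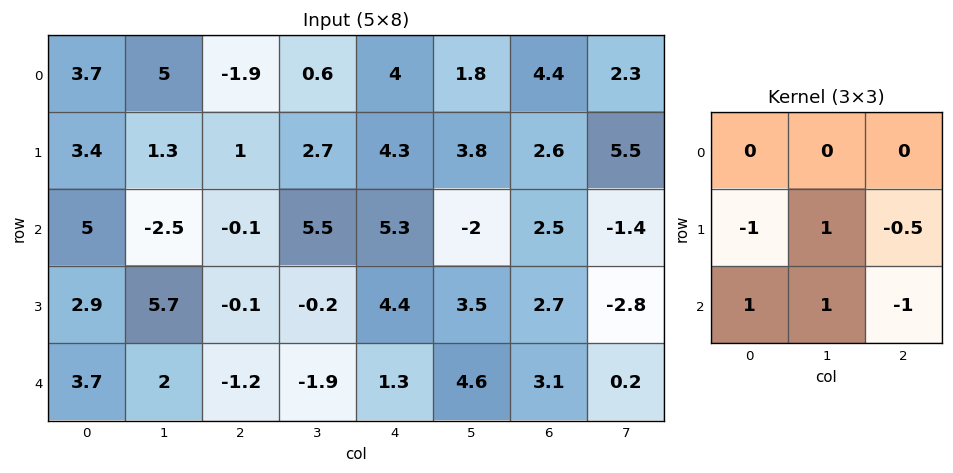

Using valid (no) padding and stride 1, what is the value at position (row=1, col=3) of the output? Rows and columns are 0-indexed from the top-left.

1.5

The receptive field on the input at this output position is [2.7 4.3 3.8 / 5.5 5.3 -2 / -0.2 4.4 3.5]. Elementwise product with the kernel and sum: 5.5·-1 + 5.3·1 + -2·-0.5 + -0.2·1 + 4.4·1 + 3.5·-1.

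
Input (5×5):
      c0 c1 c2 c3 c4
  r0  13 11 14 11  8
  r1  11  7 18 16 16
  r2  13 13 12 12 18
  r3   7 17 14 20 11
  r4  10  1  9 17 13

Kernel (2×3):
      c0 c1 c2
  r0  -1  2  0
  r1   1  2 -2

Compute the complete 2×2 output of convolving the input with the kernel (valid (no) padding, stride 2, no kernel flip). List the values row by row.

-2 26
26 44

Output[0,0]: The receptive field on the input at this output position is [13 11 14 / 11 7 18]. Elementwise product with the kernel and sum: 13·-1 + 11·2 + 11·1 + 7·2 + 18·-2.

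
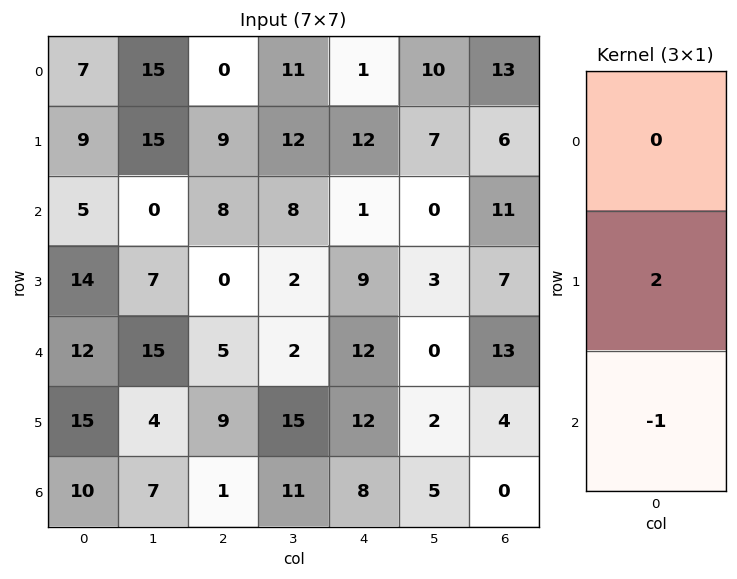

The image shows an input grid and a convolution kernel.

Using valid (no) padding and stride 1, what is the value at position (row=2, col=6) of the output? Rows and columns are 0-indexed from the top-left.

1

The receptive field on the input at this output position is [11 / 7 / 13]. Elementwise product with the kernel and sum: 7·2 + 13·-1.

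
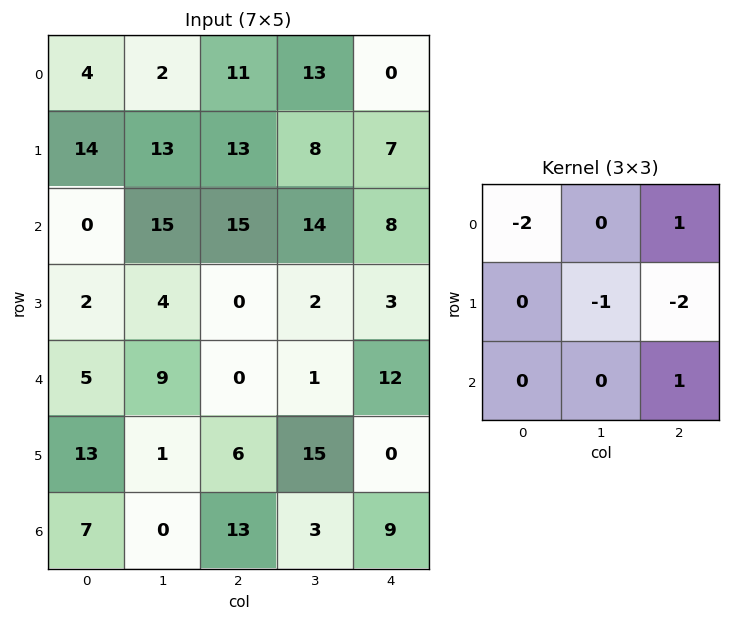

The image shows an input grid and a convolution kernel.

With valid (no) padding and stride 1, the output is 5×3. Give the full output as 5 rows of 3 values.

Output[0,0]: The receptive field on the input at this output position is [4 2 11 / 14 13 13 / 0 15 15]. Elementwise product with the kernel and sum: 4·-2 + 11·1 + 13·-1 + 13·-2 + 15·1.
Output[0,1]: The receptive field on the input at this output position is [2 11 13 / 13 13 8 / 15 15 14]. Elementwise product with the kernel and sum: 2·-2 + 13·1 + 13·-1 + 8·-2 + 14·1.

-21 -6 -36
-60 -59 -46
11 -19 -18
-7 7 -22
-10 -50 6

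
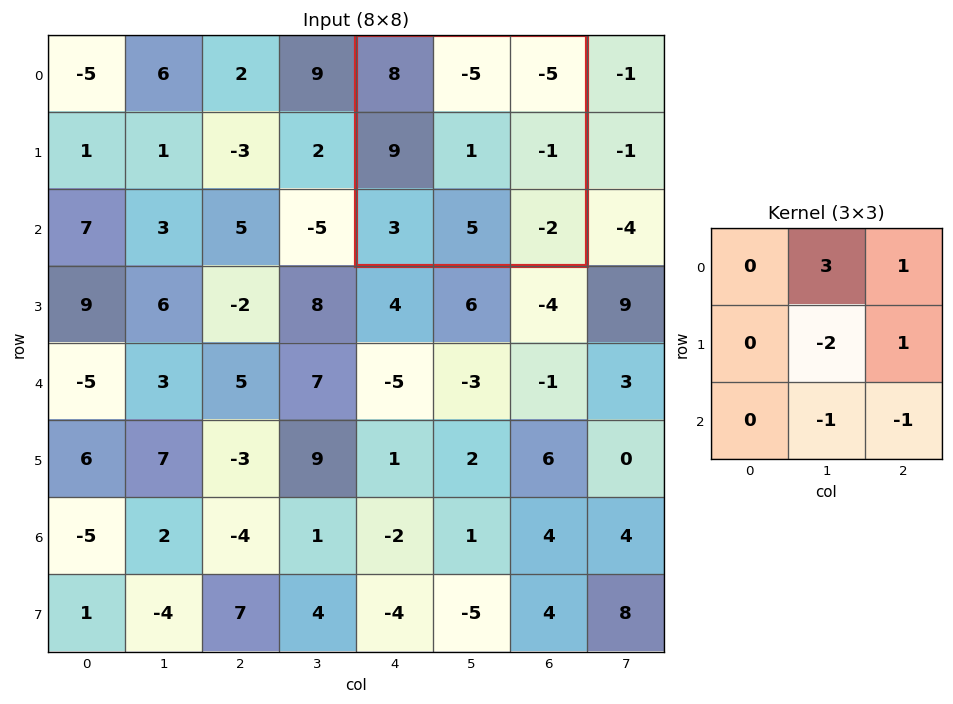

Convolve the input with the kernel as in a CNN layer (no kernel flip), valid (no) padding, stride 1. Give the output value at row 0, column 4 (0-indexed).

-26

The receptive field on the input at this output position is [8 -5 -5 / 9 1 -1 / 3 5 -2]. Elementwise product with the kernel and sum: -5·3 + -5·1 + 1·-2 + -1·1 + 5·-1 + -2·-1.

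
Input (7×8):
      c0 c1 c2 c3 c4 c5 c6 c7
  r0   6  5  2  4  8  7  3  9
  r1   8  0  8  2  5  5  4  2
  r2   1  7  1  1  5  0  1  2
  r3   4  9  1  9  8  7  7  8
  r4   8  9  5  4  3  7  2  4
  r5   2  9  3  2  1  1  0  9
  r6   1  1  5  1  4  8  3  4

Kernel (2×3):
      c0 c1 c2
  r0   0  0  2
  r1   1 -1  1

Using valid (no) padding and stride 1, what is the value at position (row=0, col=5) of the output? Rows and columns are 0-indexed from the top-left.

21

The receptive field on the input at this output position is [7 3 9 / 5 4 2]. Elementwise product with the kernel and sum: 9·2 + 5·1 + 4·-1 + 2·1.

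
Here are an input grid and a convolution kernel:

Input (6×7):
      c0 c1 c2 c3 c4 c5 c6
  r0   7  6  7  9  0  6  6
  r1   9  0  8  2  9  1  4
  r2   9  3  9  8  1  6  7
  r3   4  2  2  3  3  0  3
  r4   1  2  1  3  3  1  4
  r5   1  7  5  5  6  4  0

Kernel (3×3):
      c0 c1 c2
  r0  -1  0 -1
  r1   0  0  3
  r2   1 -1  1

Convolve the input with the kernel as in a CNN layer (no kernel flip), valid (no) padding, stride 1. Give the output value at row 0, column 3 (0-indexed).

1

The receptive field on the input at this output position is [9 0 6 / 2 9 1 / 8 1 6]. Elementwise product with the kernel and sum: 9·-1 + 6·-1 + 1·3 + 8·1 + 1·-1 + 6·1.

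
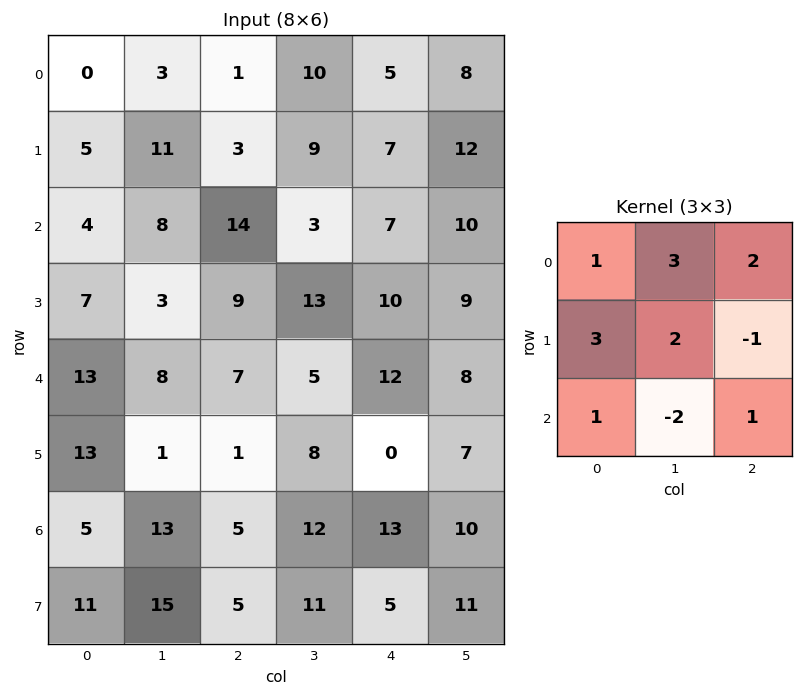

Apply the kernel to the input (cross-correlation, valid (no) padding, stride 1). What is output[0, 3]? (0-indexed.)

69

The receptive field on the input at this output position is [10 5 8 / 9 7 12 / 3 7 10]. Elementwise product with the kernel and sum: 10·1 + 5·3 + 8·2 + 9·3 + 7·2 + 12·-1 + 3·1 + 7·-2 + 10·1.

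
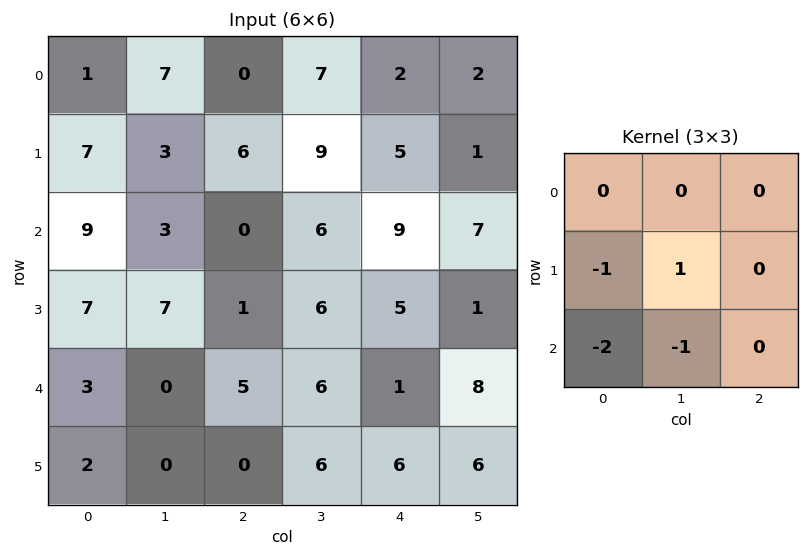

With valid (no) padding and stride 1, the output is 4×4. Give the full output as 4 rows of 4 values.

-25 -3 -3 -25
-27 -18 -2 -14
-6 -11 -11 -14
-7 5 -5 -23

Output[0,0]: The receptive field on the input at this output position is [1 7 0 / 7 3 6 / 9 3 0]. Elementwise product with the kernel and sum: 7·-1 + 3·1 + 9·-2 + 3·-1.
Output[0,1]: The receptive field on the input at this output position is [7 0 7 / 3 6 9 / 3 0 6]. Elementwise product with the kernel and sum: 3·-1 + 6·1 + 3·-2 + 0·-1.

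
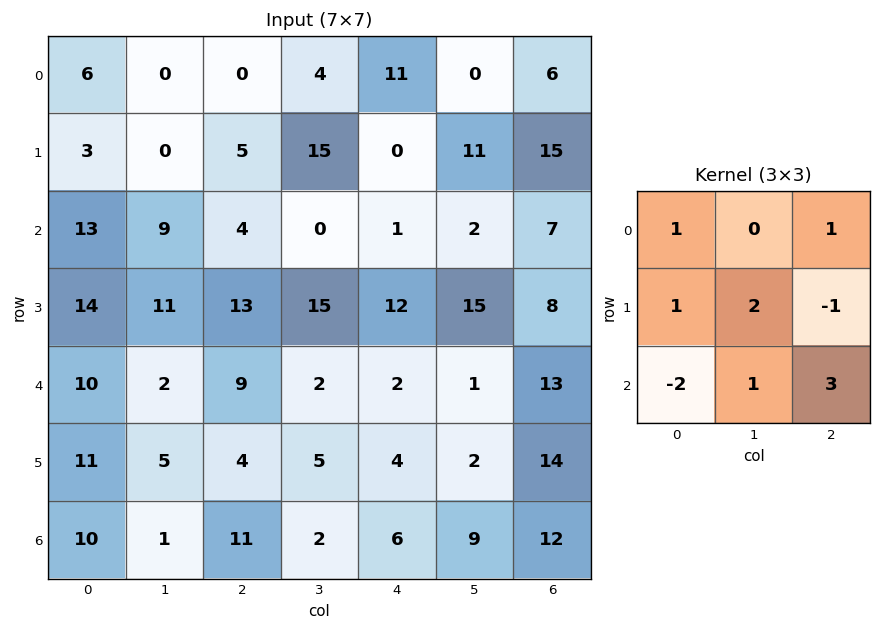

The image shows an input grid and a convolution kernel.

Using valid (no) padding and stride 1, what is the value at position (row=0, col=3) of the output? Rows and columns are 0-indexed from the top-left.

The receptive field on the input at this output position is [4 11 0 / 15 0 11 / 0 1 2]. Elementwise product with the kernel and sum: 4·1 + 0·1 + 15·1 + 0·2 + 11·-1 + 0·-2 + 1·1 + 2·3.

15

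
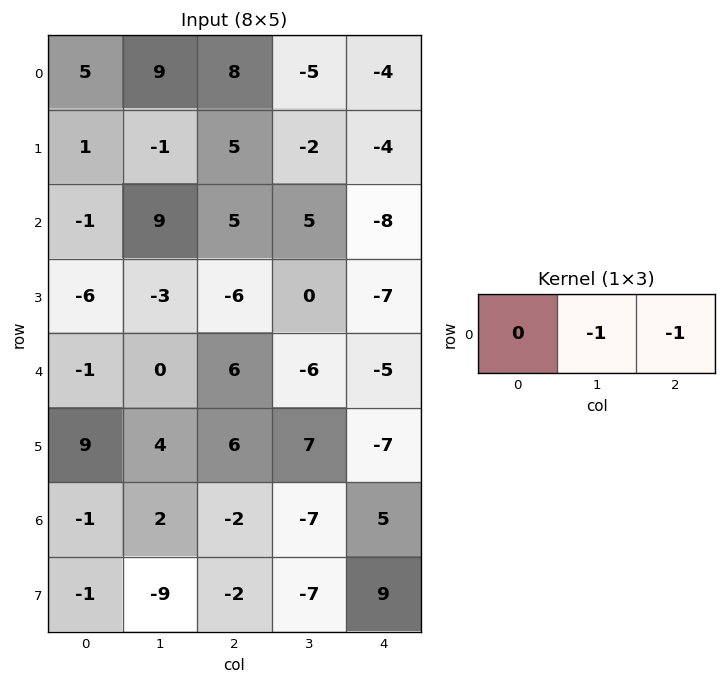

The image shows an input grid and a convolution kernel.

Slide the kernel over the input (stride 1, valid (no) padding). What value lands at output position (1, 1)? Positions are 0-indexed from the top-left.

-3

The receptive field on the input at this output position is [-1 5 -2]. Elementwise product with the kernel and sum: 5·-1 + -2·-1.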